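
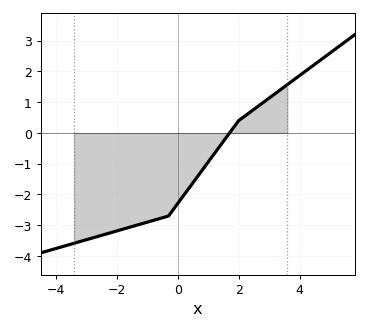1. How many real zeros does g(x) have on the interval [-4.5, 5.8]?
1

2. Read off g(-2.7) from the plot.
-3.39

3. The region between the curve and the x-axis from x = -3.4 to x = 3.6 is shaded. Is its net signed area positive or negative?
negative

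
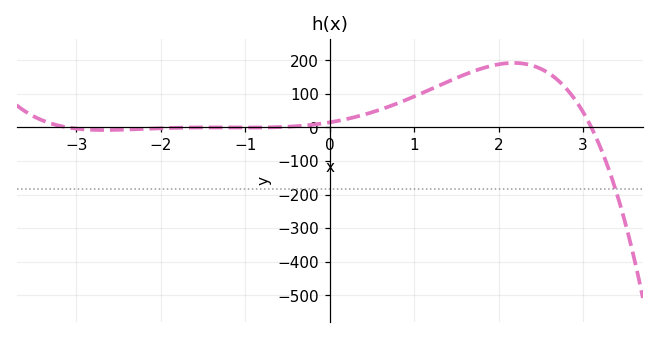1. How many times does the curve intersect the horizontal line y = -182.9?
1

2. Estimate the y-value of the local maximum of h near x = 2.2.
192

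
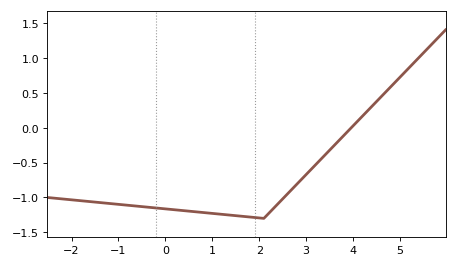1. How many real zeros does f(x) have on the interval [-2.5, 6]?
1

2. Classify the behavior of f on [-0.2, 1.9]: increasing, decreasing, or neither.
decreasing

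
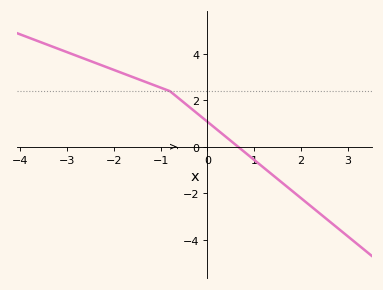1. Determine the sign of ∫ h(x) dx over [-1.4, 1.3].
positive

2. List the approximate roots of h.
0.656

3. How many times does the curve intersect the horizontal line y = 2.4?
1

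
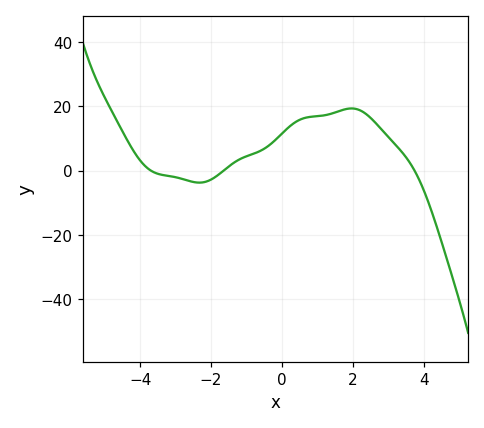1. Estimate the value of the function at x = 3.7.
0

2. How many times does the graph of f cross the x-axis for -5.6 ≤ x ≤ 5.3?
3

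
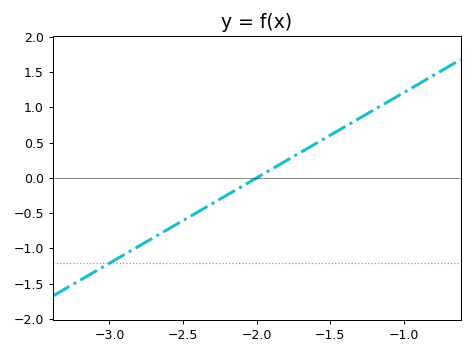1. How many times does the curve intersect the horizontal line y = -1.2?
1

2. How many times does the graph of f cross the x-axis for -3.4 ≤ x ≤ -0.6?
1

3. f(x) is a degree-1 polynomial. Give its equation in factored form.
y = 1.21(x + 2)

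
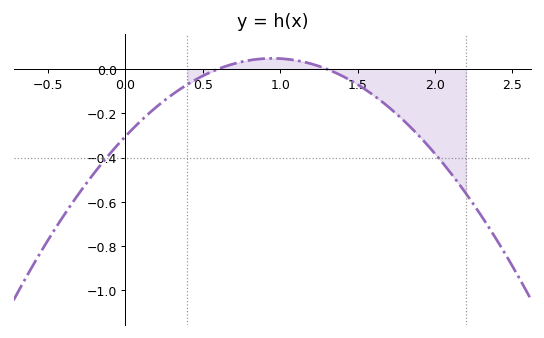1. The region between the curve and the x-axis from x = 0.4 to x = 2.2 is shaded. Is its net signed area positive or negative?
negative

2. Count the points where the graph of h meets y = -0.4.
2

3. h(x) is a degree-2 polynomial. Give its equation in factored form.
y = -0.39(x - 0.6)(x - 1.3)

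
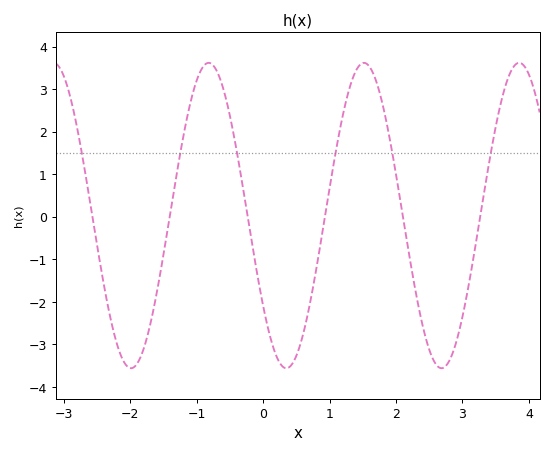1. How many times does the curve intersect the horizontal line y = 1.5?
6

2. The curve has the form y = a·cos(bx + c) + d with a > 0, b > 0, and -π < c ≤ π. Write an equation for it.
y = 3.59cos(2.7x + 2.2) + 0.03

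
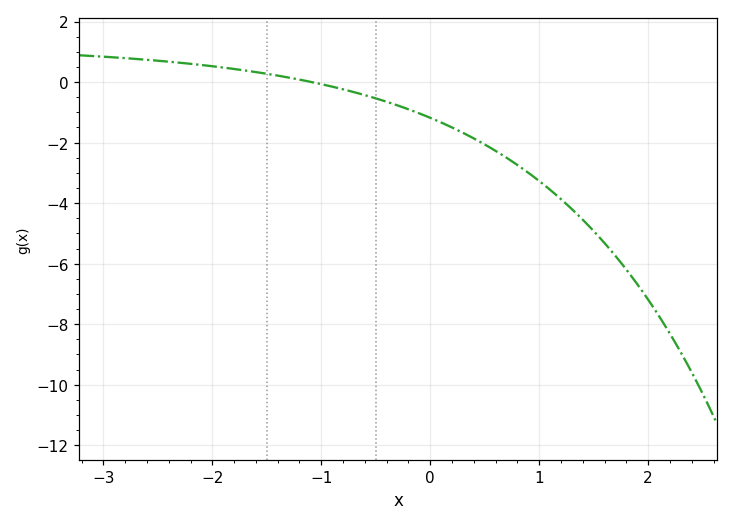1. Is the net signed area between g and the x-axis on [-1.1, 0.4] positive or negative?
negative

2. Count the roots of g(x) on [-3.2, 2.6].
1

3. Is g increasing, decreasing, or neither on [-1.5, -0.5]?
decreasing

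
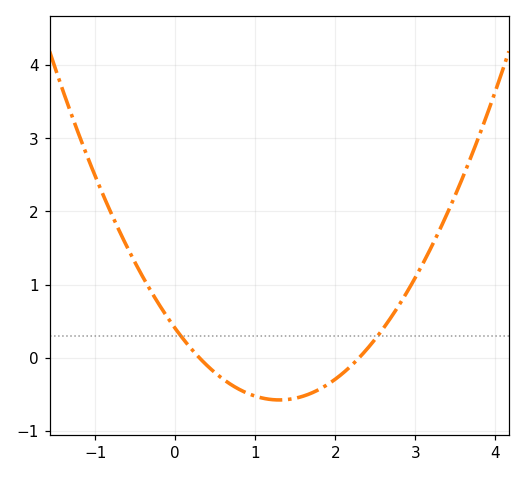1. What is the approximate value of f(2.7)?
0.6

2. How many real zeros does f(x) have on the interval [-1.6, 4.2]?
2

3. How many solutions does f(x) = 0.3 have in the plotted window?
2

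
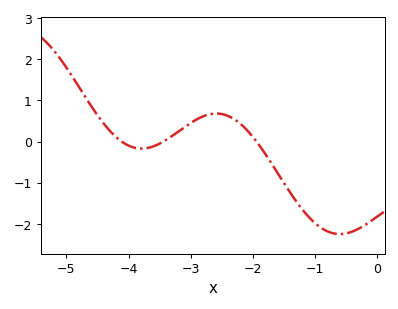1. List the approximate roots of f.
-4.1, -3.4, -1.9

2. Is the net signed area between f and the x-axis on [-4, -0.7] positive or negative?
negative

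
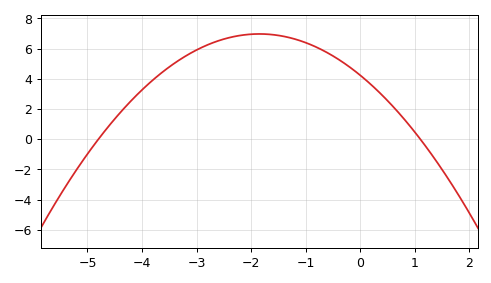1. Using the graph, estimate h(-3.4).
5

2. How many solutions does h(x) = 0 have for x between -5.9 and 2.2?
2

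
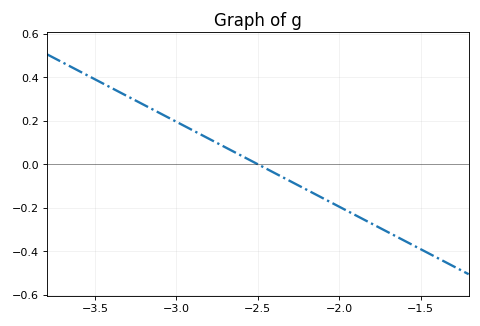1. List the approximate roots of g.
-2.5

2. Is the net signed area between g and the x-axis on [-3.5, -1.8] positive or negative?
positive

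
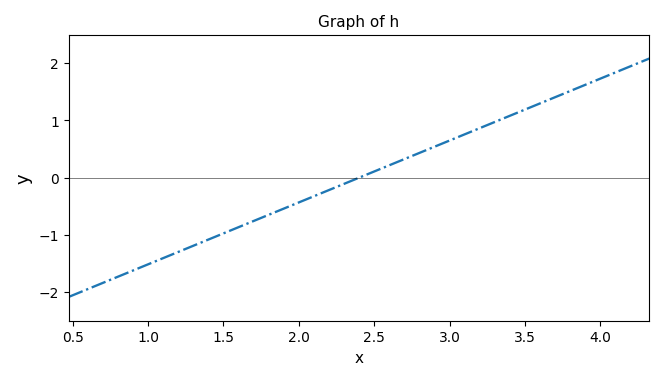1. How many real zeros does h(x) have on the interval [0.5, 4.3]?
1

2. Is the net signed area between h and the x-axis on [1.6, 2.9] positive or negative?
negative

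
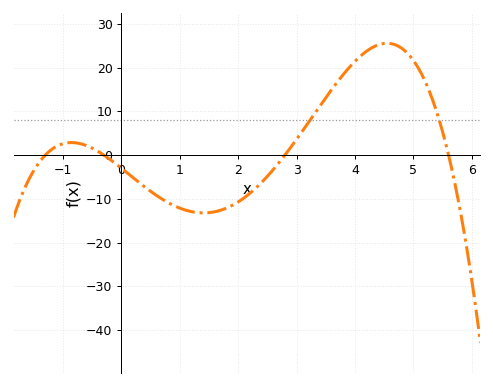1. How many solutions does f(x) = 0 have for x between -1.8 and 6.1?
4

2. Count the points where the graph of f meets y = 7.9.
2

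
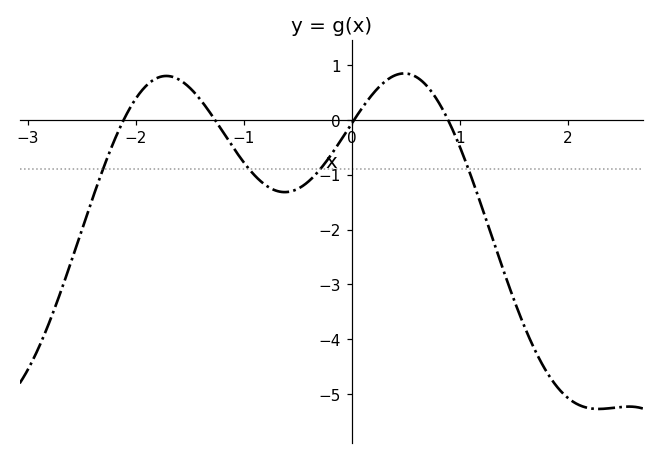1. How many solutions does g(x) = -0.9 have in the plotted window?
4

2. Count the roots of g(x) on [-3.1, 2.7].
4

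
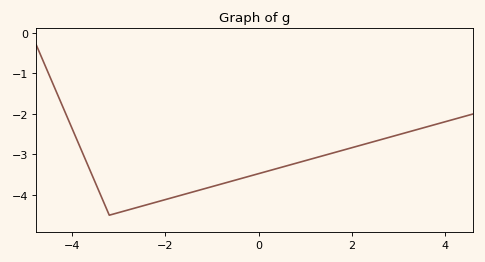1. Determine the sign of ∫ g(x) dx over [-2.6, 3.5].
negative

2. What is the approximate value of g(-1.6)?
-3.99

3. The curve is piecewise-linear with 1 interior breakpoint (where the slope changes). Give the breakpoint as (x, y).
(-3.2, -4.5)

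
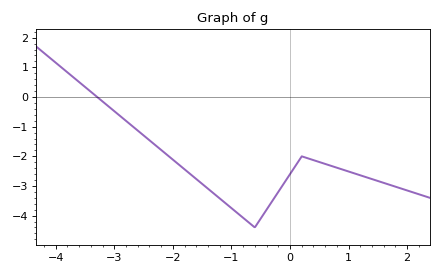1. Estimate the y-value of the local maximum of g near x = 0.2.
-2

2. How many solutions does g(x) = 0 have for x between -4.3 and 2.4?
1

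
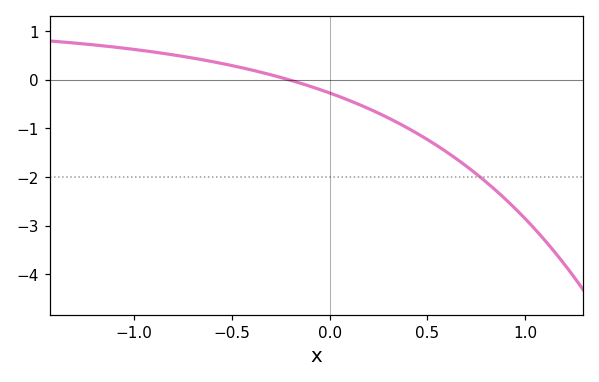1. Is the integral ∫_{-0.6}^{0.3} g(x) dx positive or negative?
negative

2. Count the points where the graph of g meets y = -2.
1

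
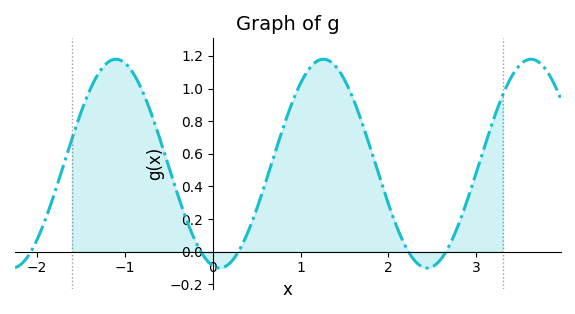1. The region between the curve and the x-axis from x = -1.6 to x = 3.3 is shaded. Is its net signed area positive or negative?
positive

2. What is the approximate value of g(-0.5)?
0.52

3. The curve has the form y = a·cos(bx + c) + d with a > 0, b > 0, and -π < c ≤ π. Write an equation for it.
y = 0.64cos(2.7x + 2.9) + 0.54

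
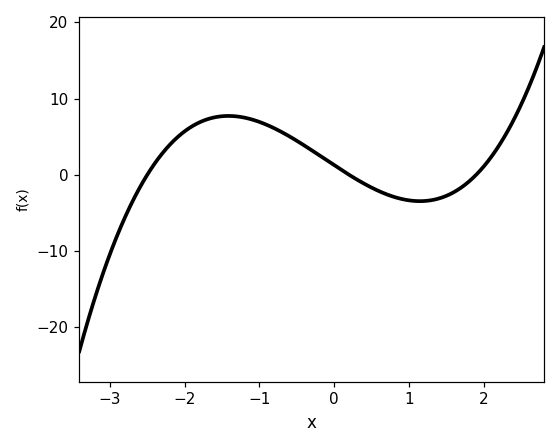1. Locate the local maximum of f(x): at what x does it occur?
-1.4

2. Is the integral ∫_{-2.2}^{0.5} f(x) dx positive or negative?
positive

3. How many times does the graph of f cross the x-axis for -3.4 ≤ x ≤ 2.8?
3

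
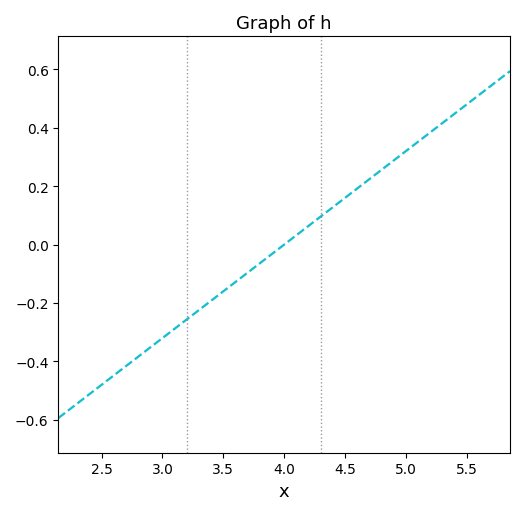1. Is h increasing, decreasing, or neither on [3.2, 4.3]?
increasing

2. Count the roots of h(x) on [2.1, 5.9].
1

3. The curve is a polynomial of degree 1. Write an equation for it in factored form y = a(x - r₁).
y = 0.32(x - 4)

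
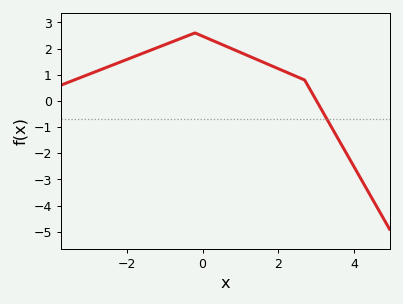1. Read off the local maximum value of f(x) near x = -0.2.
2.6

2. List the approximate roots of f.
3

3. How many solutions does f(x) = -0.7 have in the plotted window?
1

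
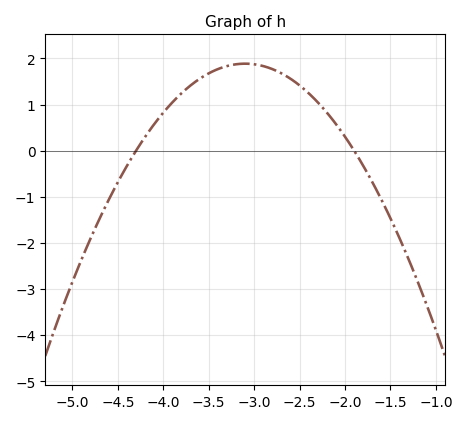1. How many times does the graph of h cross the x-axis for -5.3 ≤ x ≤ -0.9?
2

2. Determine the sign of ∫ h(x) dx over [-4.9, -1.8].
positive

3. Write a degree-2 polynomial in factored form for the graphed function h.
y = -1.31(x + 4.3)(x + 1.9)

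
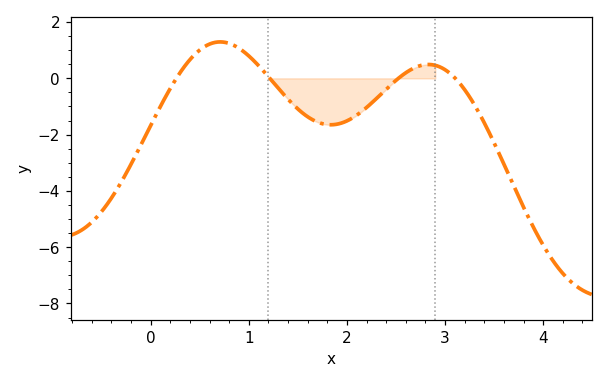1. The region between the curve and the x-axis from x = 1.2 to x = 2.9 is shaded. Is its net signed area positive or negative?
negative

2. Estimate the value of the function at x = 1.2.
0.057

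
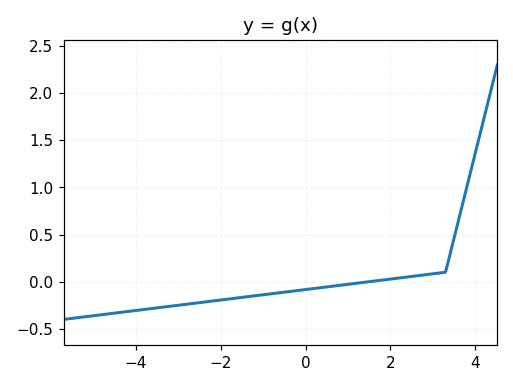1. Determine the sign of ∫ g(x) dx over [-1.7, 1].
negative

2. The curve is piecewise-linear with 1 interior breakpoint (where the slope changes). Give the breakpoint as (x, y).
(3.3, 0.1)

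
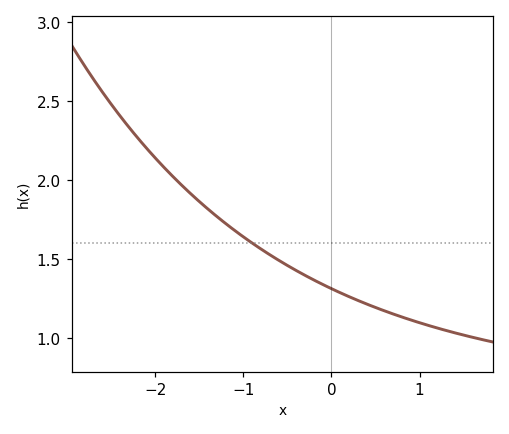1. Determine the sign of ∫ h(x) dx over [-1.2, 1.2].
positive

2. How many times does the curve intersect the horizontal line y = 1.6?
1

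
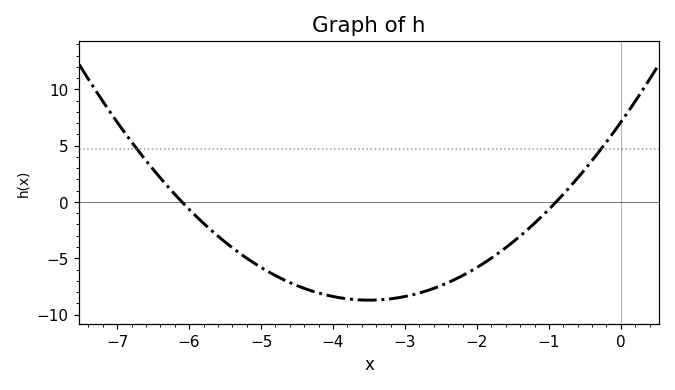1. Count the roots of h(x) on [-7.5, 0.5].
2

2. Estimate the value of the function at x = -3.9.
-8.5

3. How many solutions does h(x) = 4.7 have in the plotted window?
2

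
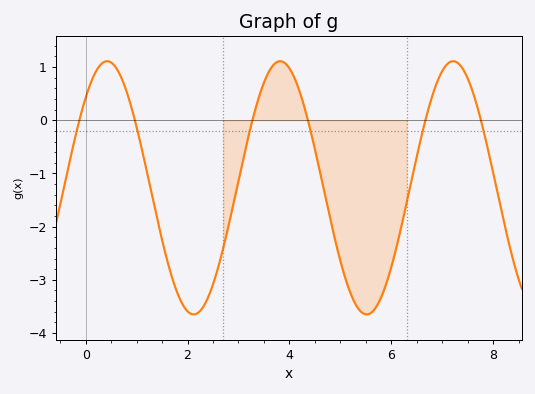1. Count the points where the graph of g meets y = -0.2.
6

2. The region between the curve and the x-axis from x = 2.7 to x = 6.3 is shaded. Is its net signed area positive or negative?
negative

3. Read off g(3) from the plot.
-1.13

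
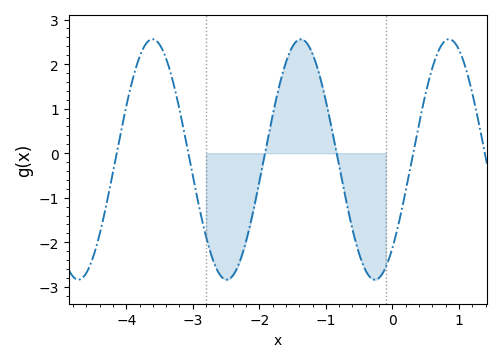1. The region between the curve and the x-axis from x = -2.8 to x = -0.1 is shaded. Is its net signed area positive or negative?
negative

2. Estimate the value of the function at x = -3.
-0.503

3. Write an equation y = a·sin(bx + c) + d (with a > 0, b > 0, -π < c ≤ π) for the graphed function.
y = 2.7sin(2.82x - 0.83) - 0.14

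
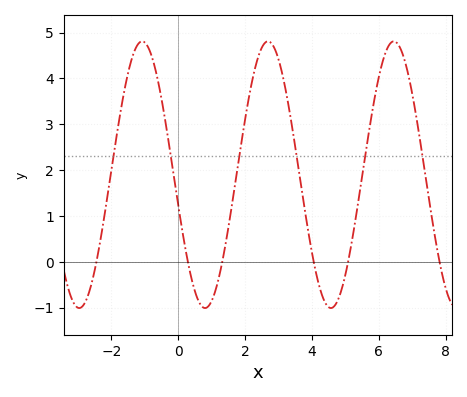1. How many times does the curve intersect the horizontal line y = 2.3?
6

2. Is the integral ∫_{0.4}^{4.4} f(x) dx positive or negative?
positive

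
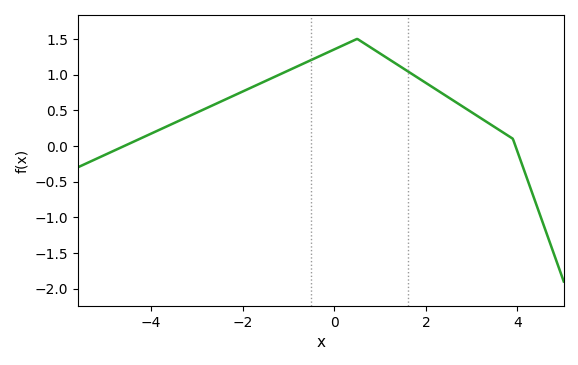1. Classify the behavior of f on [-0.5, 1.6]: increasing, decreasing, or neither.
neither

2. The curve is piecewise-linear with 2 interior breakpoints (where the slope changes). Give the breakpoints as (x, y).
(0.5, 1.5); (3.9, 0.1)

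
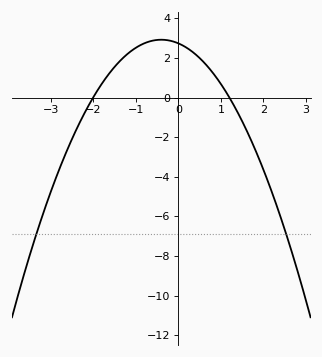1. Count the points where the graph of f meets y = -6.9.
2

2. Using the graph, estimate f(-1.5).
1.54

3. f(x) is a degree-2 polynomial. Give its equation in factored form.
y = -1.14(x + 2)(x - 1.2)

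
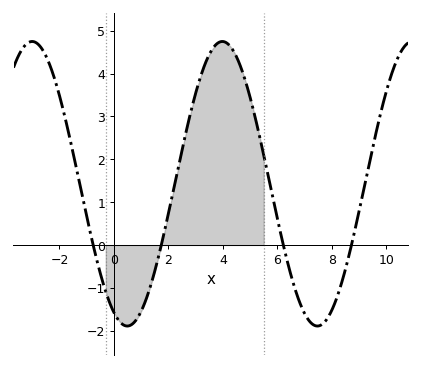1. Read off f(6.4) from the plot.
-0.463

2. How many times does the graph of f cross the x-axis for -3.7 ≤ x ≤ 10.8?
4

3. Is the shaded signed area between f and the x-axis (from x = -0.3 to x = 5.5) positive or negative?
positive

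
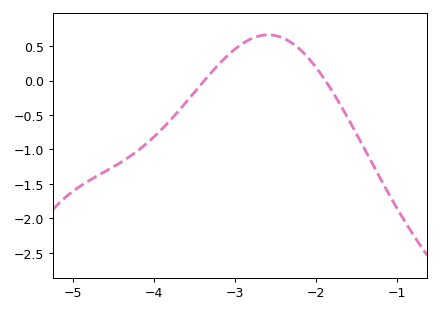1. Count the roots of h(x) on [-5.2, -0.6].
2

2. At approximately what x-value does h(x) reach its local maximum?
-2.59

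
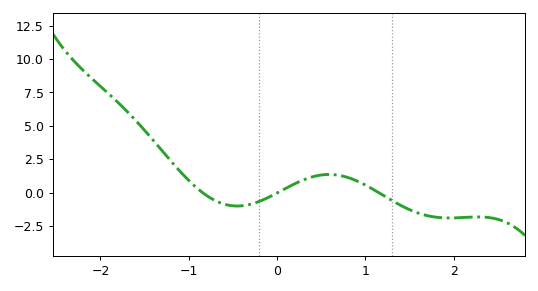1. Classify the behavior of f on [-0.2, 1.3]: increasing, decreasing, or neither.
neither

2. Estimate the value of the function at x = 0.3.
1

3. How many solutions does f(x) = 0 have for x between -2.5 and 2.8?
3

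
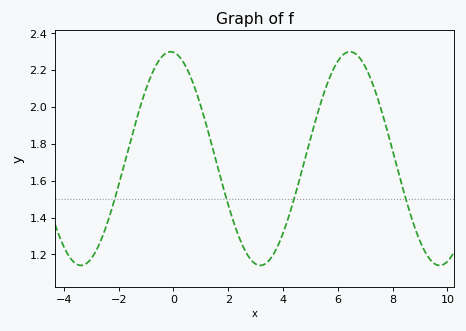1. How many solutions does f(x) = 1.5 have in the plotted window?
4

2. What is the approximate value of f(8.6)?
1.44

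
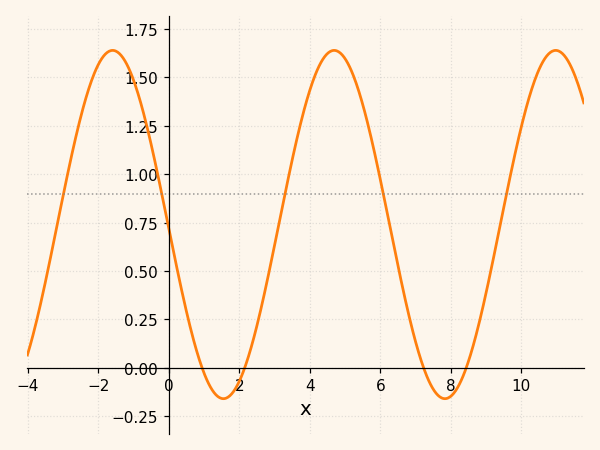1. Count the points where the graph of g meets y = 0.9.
5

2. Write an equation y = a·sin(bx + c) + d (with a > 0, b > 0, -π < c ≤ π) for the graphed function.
y = 0.9sin(1x - 3.12) + 0.74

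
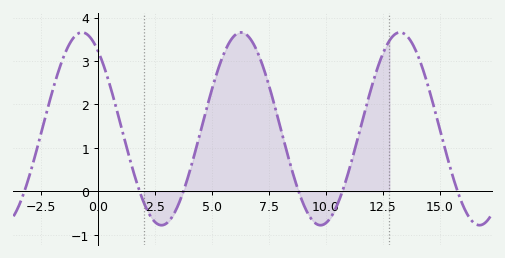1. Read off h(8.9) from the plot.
-0.1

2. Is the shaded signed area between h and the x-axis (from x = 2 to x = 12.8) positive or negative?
positive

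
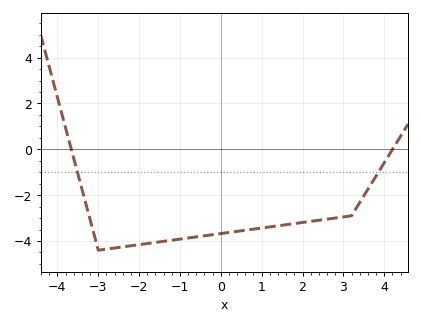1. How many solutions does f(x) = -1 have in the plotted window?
2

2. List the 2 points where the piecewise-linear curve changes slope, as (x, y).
(-3, -4.4); (3.2, -2.9)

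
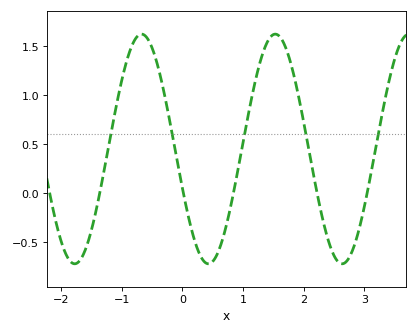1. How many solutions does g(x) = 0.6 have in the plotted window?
5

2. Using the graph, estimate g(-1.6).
-0.6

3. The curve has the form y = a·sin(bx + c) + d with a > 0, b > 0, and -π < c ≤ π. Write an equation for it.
y = 1.17sin(2.9x - 2.8) + 0.45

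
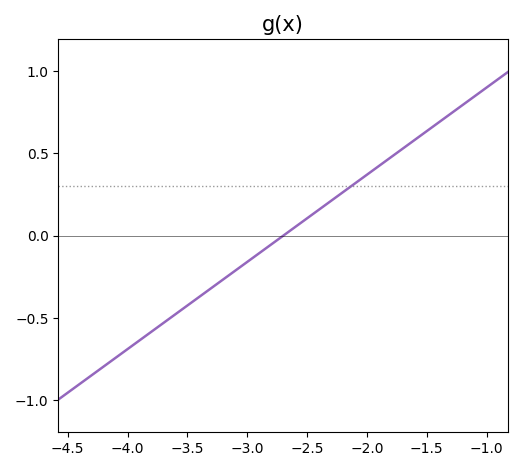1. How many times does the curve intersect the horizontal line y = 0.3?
1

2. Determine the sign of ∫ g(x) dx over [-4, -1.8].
negative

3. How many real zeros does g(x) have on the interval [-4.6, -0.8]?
1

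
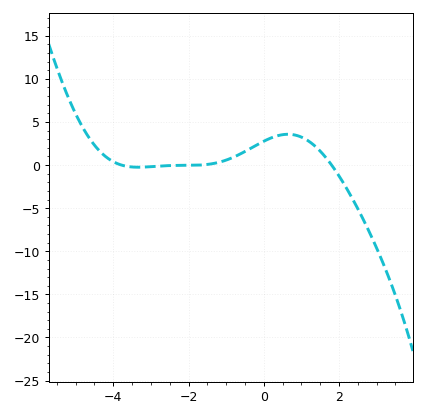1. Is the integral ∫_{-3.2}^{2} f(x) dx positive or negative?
positive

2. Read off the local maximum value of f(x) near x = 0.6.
3.57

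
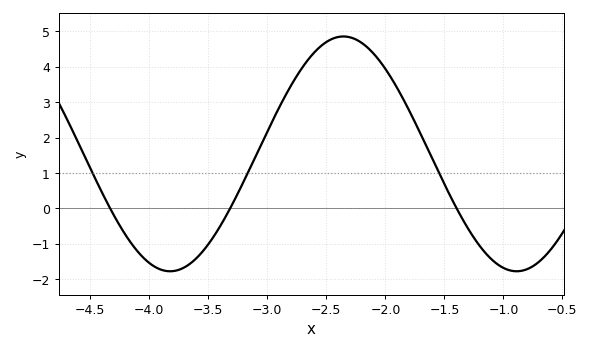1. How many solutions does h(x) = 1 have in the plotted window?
3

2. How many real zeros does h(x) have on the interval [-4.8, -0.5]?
3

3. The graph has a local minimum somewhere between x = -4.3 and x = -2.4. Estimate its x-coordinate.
-3.82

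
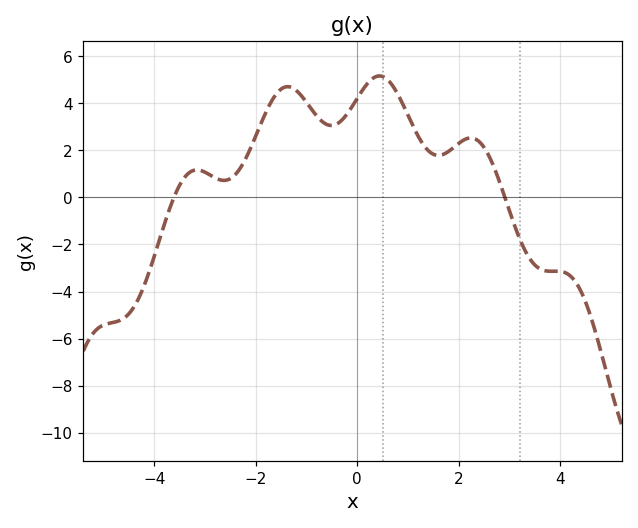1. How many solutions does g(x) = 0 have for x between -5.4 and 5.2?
2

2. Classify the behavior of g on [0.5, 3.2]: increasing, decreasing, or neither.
neither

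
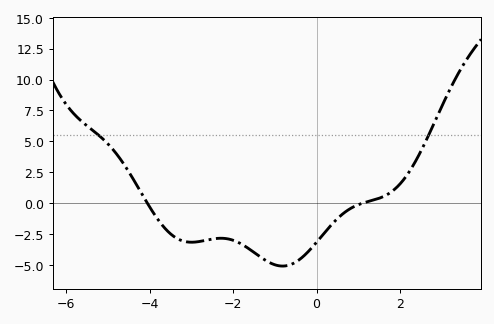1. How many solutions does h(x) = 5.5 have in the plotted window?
2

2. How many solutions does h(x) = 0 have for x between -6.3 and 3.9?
2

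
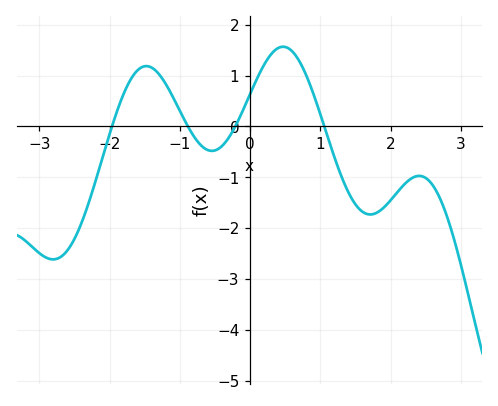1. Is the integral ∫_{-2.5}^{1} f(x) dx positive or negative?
positive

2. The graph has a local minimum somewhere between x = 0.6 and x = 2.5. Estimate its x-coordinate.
1.71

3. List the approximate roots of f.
-1.96, -0.885, -0.21, 1.06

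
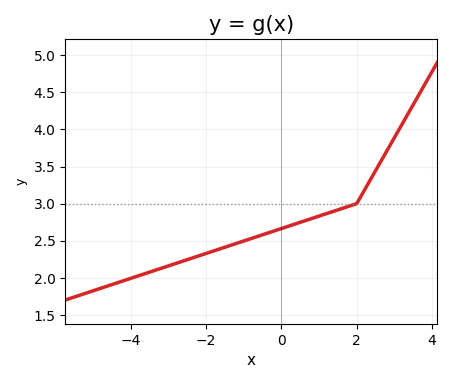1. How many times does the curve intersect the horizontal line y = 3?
1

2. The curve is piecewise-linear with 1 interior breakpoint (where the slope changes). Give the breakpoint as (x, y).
(2, 3)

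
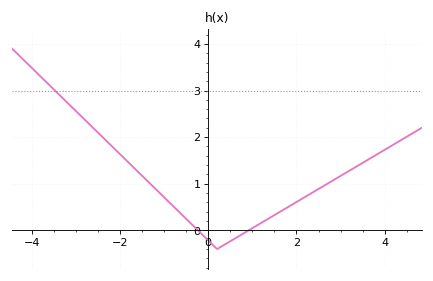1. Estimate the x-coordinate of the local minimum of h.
0.201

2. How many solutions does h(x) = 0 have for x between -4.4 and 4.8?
2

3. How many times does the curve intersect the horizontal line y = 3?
1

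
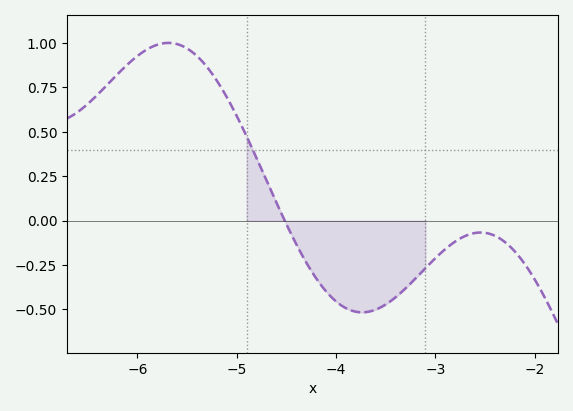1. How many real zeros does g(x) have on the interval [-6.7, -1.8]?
1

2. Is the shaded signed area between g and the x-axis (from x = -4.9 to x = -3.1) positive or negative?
negative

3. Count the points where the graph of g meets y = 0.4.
1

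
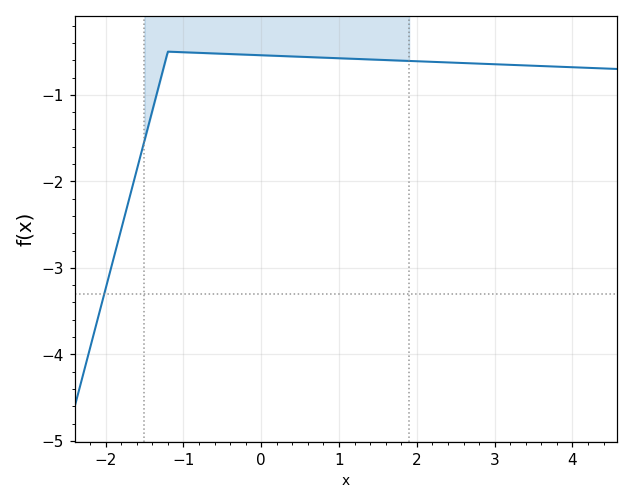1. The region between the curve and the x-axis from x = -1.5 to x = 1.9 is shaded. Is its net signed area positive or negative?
negative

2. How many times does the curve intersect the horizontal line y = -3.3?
1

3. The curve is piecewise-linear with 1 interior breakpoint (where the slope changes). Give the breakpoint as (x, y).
(-1.2, -0.5)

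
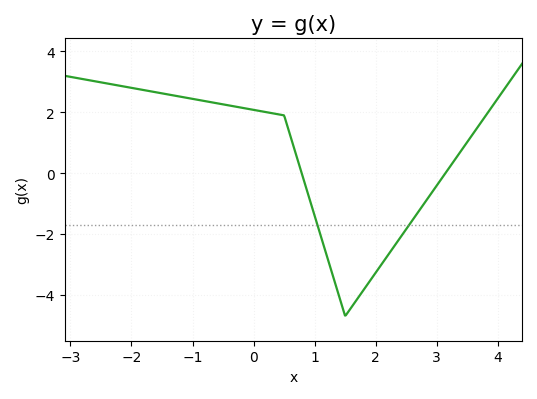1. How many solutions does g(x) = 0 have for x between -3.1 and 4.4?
2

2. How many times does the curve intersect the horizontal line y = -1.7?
2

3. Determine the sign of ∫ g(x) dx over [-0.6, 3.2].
negative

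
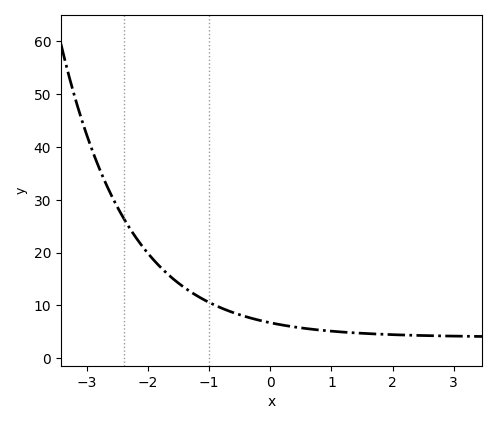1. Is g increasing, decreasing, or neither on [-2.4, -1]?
decreasing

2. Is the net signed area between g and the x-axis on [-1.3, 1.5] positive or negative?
positive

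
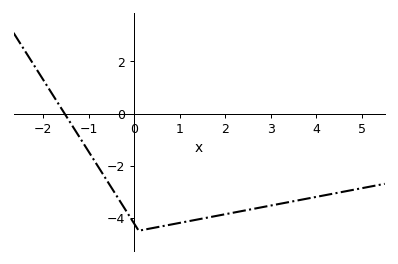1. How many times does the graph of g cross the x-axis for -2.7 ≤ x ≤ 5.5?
1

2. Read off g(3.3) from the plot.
-3.4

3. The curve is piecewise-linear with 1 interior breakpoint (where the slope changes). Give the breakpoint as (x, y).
(0.1, -4.5)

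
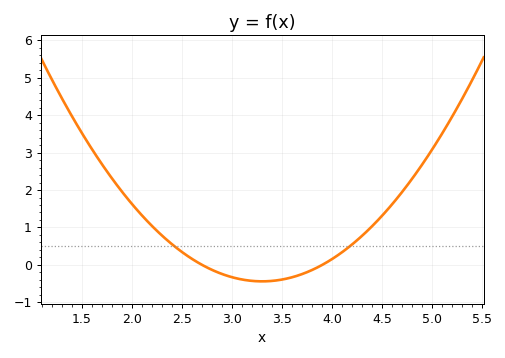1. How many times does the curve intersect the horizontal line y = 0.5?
2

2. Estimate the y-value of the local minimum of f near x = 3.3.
-0.439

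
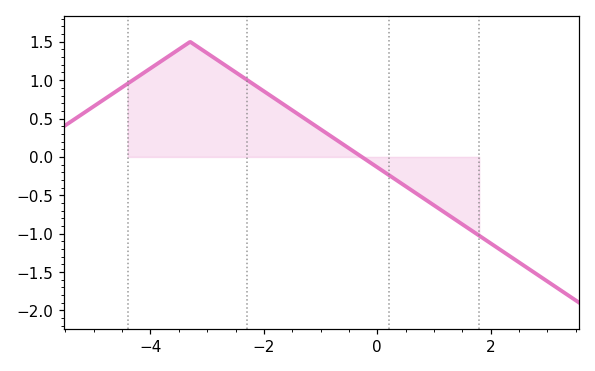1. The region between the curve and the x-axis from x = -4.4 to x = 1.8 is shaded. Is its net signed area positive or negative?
positive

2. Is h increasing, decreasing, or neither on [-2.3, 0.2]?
decreasing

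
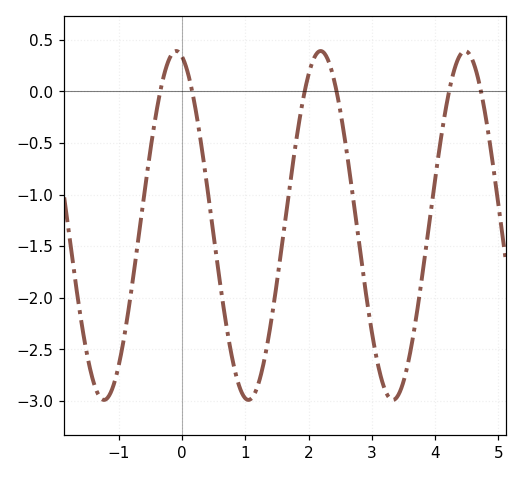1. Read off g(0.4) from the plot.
-0.95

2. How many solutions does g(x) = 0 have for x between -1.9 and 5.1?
6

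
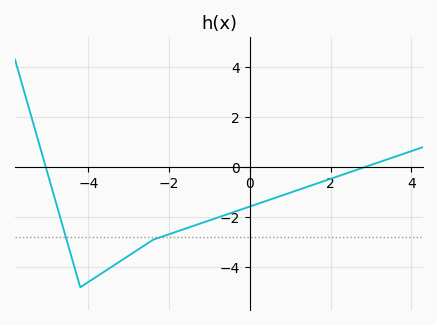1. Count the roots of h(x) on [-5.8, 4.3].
2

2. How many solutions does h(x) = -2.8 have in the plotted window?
2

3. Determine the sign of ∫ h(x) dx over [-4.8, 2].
negative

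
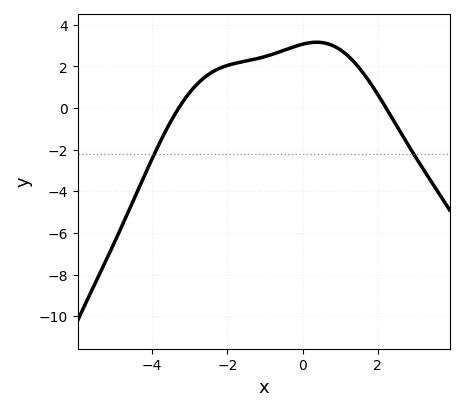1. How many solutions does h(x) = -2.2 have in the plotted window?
2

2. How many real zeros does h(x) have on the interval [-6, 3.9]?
2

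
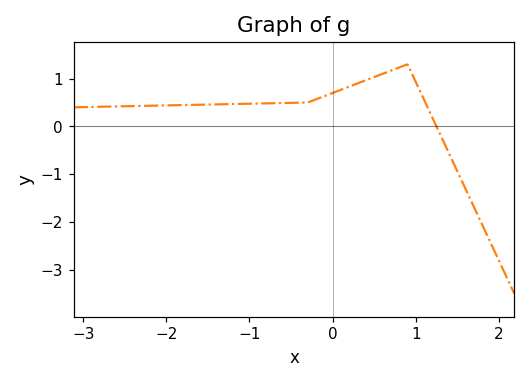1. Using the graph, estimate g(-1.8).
0.4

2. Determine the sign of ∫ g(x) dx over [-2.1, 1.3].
positive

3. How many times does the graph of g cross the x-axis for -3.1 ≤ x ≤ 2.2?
1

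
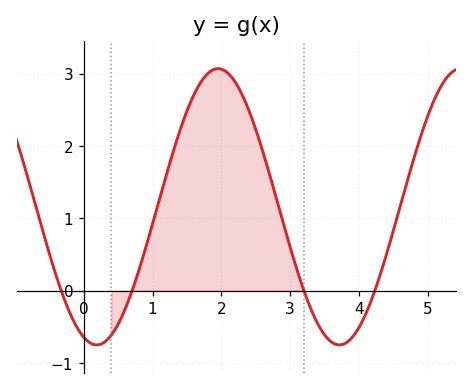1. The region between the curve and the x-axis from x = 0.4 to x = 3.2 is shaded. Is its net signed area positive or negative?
positive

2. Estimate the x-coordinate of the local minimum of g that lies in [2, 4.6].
3.72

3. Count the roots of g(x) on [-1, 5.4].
4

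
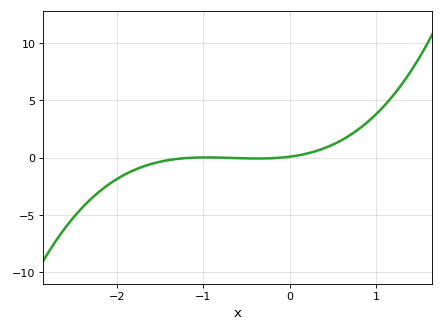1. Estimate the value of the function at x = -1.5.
-0.5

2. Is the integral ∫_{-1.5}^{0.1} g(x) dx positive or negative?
negative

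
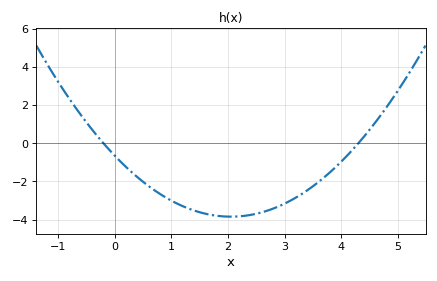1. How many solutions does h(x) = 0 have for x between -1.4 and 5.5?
2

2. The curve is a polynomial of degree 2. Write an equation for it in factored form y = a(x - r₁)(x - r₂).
y = 0.76(x + 0.2)(x - 4.3)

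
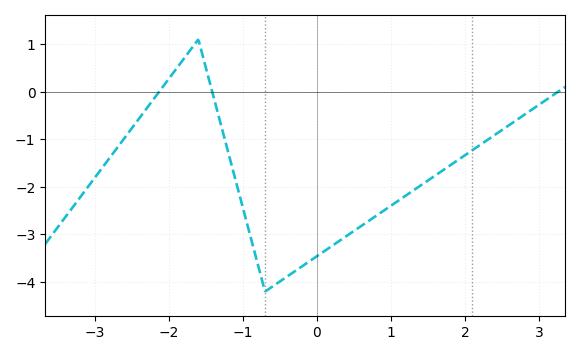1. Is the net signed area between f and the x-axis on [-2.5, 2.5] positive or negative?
negative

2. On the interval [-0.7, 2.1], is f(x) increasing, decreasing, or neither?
increasing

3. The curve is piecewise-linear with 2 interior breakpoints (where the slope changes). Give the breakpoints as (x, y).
(-1.6, 1.1); (-0.7, -4.2)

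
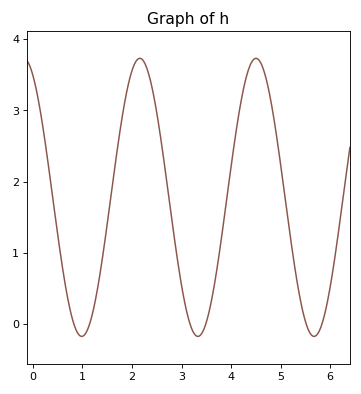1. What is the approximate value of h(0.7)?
0.4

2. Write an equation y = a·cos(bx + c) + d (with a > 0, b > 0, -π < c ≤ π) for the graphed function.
y = 1.95cos(2.7x + 0.5) + 1.78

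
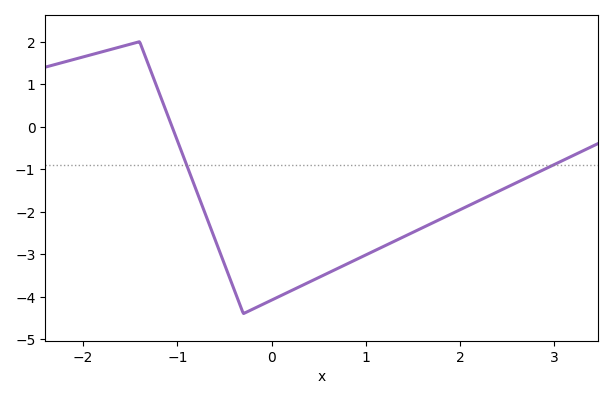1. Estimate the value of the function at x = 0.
-4.08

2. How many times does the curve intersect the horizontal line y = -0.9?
2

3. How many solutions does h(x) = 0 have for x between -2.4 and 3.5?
1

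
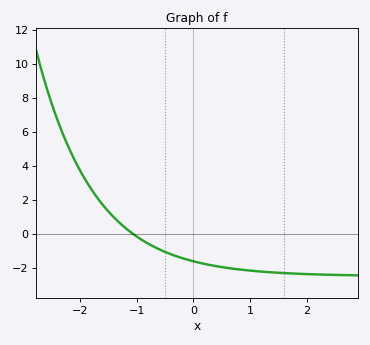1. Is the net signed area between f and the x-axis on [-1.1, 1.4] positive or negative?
negative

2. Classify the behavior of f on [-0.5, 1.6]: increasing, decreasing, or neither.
decreasing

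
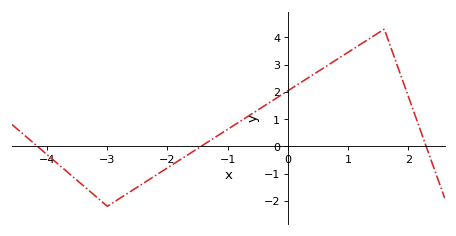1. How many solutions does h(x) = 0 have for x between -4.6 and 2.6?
3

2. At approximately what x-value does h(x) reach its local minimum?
-3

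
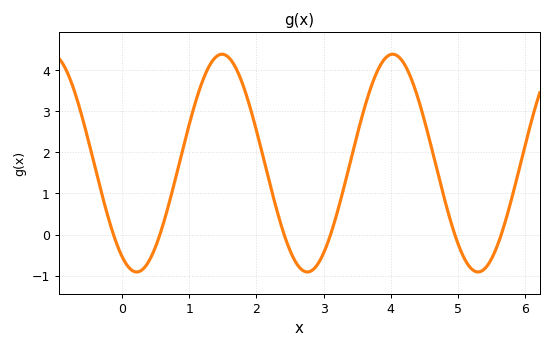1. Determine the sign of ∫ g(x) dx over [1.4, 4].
positive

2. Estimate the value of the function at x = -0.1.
-0.147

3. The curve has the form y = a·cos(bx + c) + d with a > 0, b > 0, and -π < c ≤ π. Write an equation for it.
y = 2.65cos(2.47x + 2.61) + 1.74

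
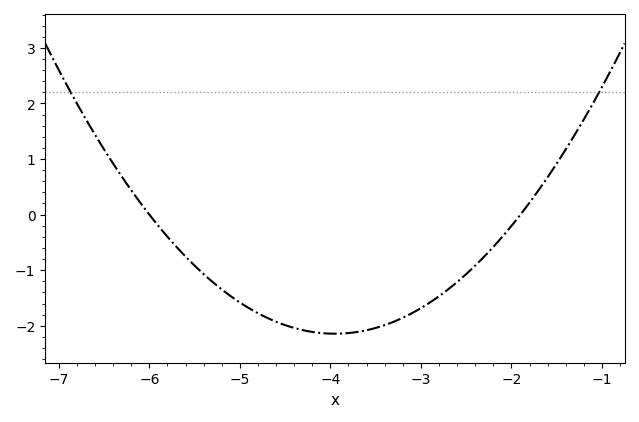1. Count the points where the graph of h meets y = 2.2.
2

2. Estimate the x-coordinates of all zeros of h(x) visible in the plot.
-6, -1.9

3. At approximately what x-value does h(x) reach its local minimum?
-4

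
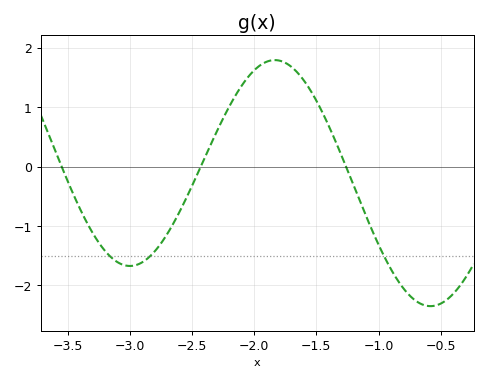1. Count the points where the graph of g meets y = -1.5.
3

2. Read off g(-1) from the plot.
-1.32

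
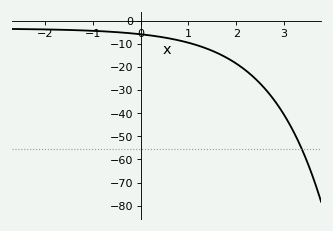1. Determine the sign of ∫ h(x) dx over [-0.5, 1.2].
negative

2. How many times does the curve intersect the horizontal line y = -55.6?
1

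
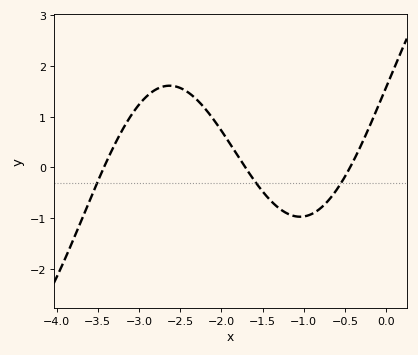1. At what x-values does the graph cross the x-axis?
-3.4, -1.7, -0.4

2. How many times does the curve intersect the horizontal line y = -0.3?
3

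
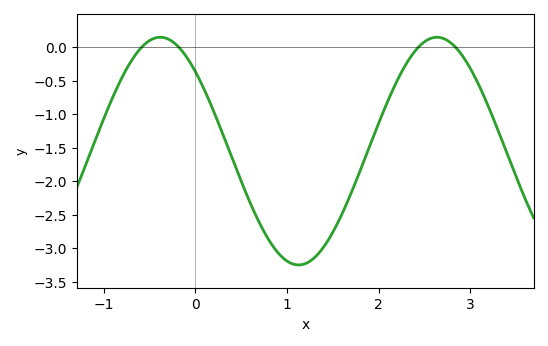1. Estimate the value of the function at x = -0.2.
0.05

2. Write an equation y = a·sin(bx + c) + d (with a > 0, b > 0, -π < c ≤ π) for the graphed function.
y = 1.7sin(2.1x + 2.4) - 1.55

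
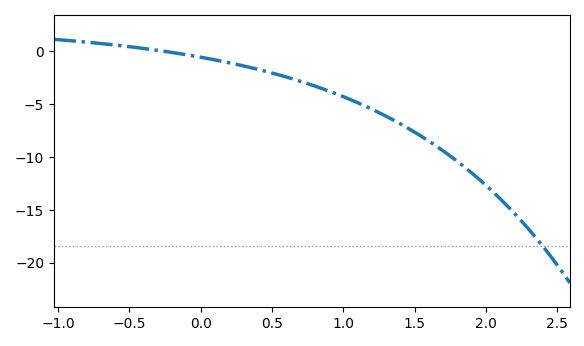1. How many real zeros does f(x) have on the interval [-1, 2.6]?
1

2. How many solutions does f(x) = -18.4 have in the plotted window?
1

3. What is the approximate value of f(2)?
-12.5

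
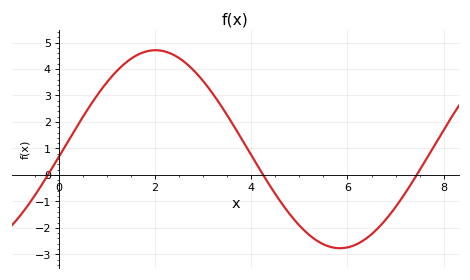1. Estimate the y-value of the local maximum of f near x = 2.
4.7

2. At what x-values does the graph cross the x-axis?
-0.2, 4.2, 7.4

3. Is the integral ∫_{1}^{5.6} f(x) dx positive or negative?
positive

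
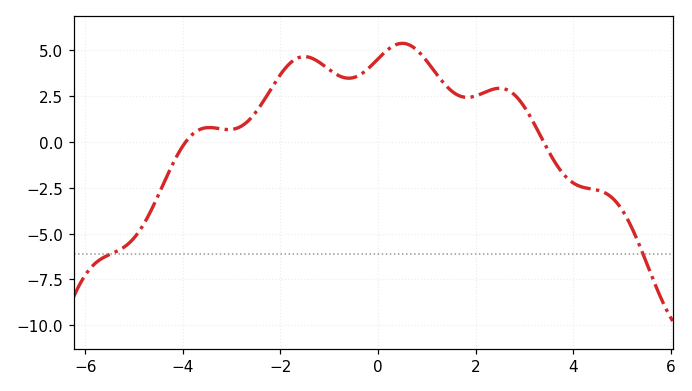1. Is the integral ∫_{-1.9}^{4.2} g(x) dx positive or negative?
positive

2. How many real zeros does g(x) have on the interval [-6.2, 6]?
2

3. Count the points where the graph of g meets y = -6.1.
2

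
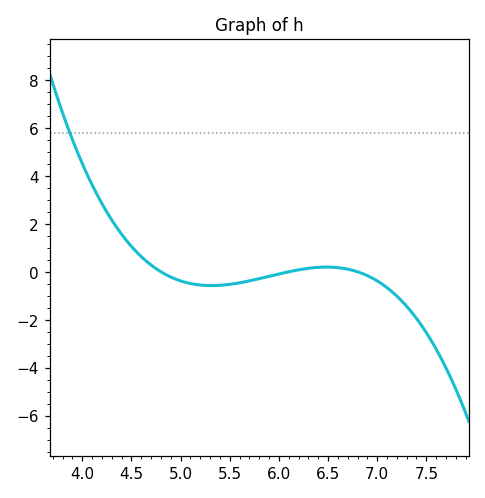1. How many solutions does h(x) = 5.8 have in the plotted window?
1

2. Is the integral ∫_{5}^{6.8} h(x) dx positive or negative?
negative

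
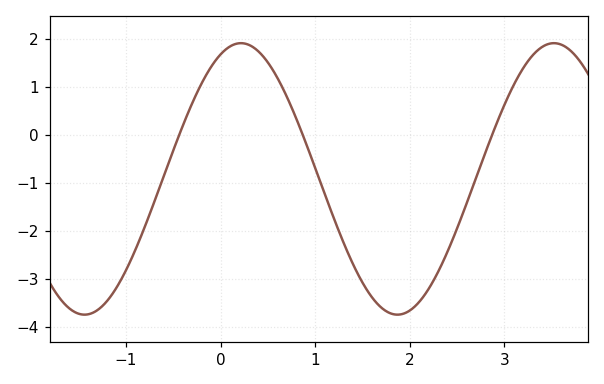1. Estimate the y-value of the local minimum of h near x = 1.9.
-3.7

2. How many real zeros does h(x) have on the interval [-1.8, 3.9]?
3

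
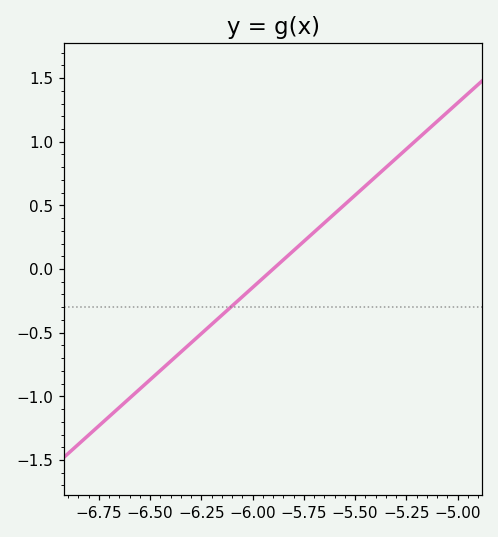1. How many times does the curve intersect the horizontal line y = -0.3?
1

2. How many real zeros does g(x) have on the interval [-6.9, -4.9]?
1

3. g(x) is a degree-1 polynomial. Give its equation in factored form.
y = 1.45(x + 5.9)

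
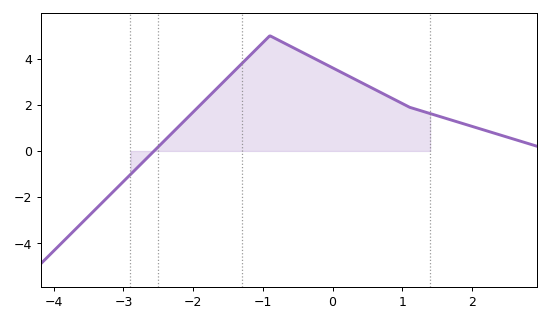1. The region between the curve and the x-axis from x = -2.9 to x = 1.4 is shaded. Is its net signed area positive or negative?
positive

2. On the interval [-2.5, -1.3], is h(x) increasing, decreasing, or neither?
increasing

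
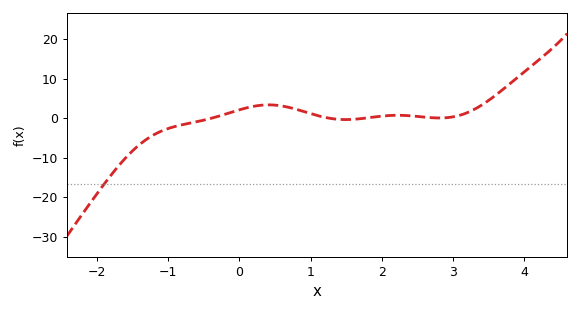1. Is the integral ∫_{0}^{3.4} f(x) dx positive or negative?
positive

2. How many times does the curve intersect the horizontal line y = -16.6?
1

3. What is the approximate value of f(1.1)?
0.623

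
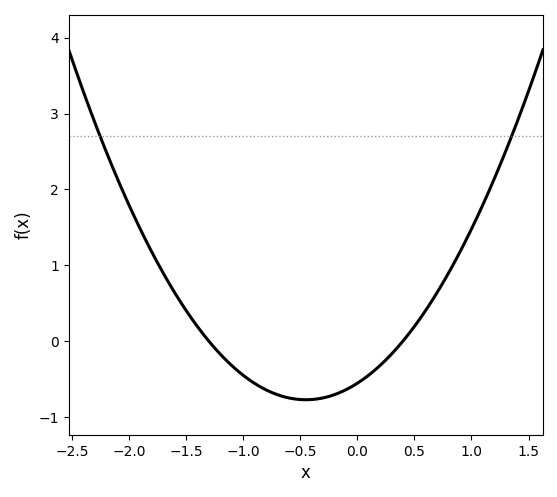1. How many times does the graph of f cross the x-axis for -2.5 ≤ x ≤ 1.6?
2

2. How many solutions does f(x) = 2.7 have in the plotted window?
2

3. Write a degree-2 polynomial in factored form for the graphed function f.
y = 1.07(x + 1.3)(x - 0.4)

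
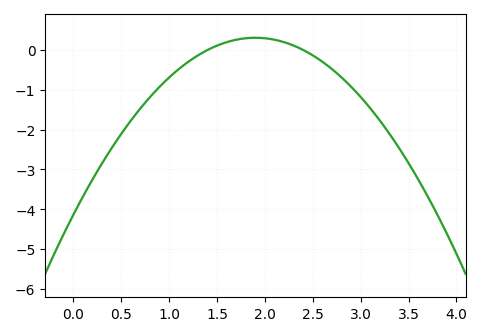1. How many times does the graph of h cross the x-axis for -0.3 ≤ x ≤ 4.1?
2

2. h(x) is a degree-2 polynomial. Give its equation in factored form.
y = -1.23(x - 1.4)(x - 2.4)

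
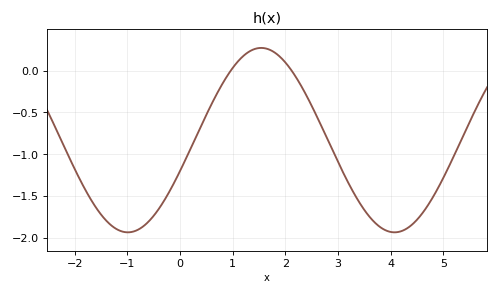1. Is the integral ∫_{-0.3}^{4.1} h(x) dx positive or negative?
negative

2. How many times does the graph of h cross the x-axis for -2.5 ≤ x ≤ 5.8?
2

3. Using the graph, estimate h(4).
-1.93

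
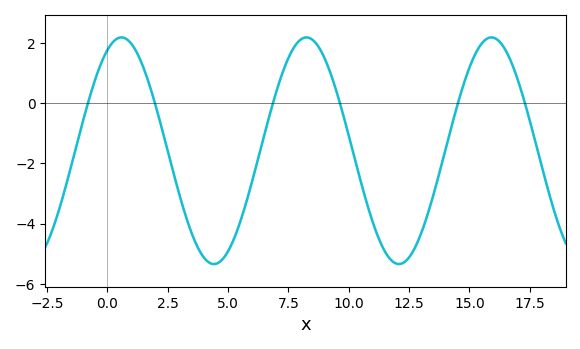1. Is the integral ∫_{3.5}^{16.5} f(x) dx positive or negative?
negative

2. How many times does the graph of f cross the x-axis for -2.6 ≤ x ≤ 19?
6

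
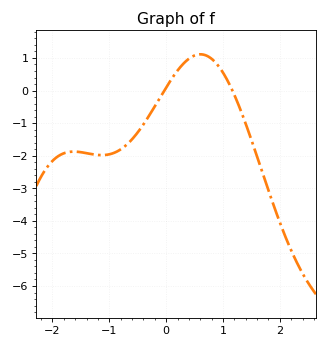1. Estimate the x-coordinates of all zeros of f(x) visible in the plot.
0, 1.2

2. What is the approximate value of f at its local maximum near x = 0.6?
1.1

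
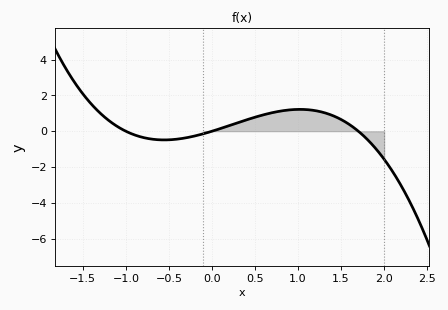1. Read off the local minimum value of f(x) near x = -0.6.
-0.485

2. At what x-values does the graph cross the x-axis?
-1, 0, 1.7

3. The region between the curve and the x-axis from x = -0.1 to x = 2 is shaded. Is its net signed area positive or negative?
positive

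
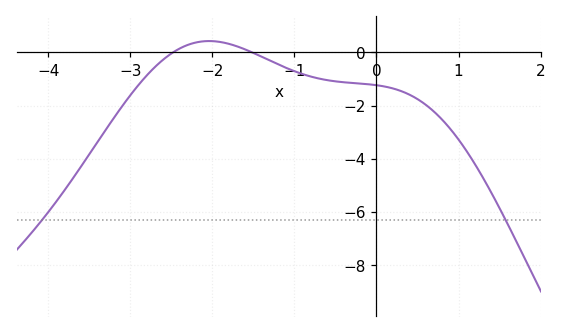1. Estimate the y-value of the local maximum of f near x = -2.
0.43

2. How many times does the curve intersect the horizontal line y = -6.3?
2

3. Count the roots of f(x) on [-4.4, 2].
2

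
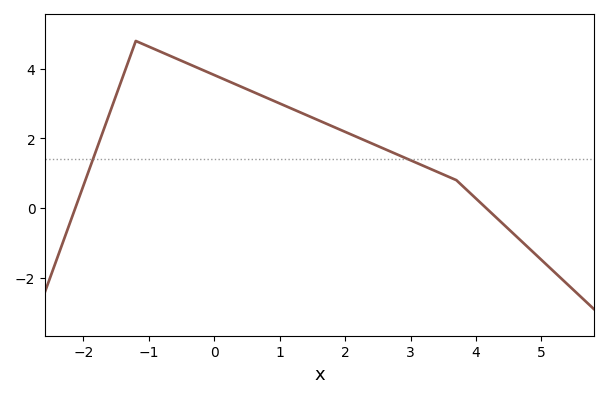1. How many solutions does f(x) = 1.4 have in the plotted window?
2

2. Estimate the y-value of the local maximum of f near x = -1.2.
4.8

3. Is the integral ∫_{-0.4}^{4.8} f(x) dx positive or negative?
positive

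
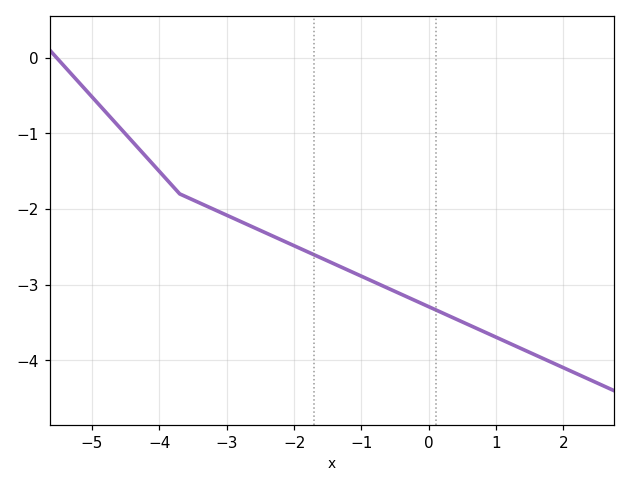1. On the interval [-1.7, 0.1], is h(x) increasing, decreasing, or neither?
decreasing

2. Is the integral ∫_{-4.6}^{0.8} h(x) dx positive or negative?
negative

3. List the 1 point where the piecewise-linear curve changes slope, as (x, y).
(-3.7, -1.8)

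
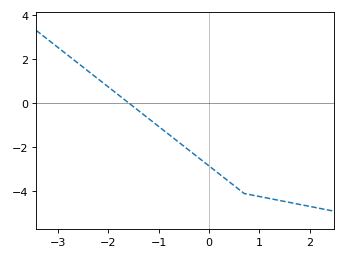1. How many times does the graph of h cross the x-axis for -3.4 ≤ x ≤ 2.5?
1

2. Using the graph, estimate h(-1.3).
-0.6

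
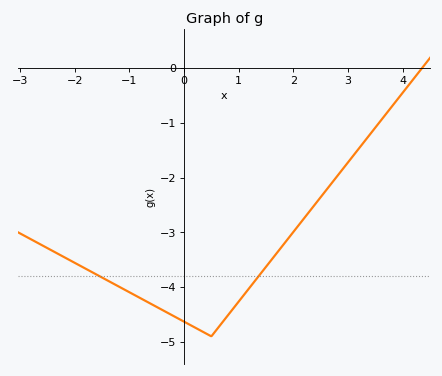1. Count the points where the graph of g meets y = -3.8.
2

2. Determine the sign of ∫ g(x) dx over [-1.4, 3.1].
negative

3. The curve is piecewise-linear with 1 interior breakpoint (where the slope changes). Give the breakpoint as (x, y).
(0.5, -4.9)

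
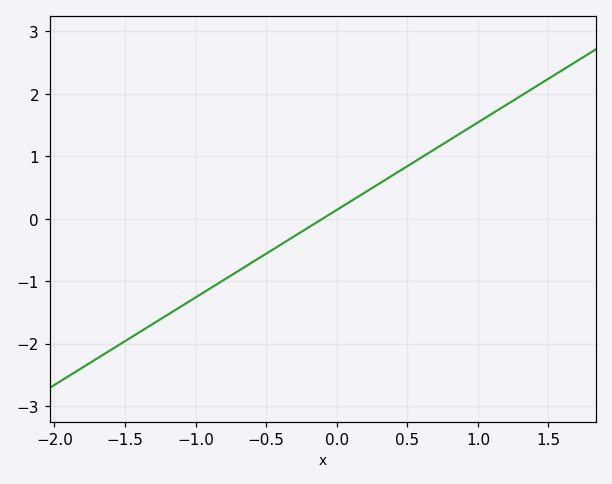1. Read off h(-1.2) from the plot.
-1.54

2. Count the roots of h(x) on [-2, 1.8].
1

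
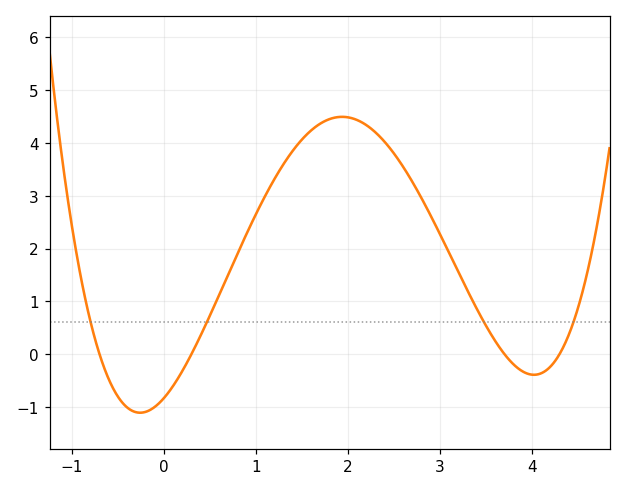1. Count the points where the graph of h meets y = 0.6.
4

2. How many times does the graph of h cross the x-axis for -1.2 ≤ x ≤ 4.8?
4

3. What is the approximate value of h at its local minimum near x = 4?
-0.4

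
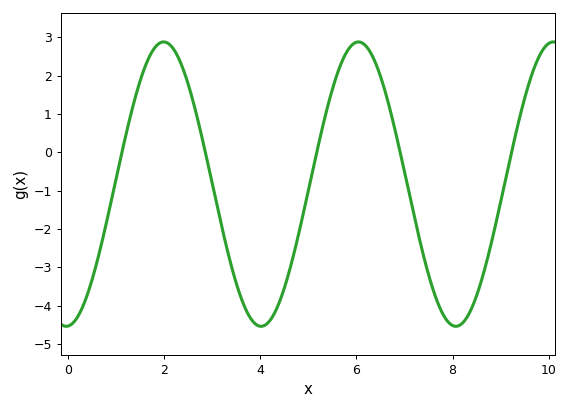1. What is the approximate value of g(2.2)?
2.68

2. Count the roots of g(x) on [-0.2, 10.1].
5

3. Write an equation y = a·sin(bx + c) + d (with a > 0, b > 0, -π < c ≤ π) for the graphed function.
y = 3.71sin(1.55x - 1.51) - 0.83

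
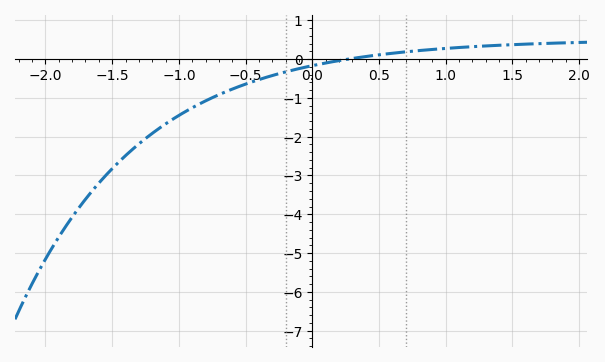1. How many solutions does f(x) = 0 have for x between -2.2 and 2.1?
1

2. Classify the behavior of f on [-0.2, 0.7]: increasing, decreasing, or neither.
increasing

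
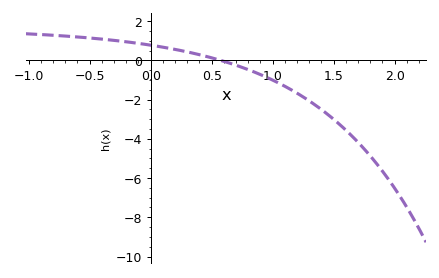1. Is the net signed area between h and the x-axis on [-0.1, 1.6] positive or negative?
negative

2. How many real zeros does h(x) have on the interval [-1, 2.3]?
1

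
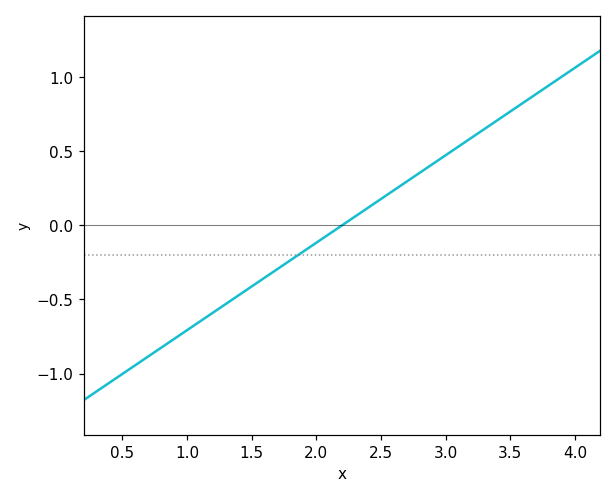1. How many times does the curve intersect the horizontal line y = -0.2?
1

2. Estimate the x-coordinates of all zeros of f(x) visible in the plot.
2.2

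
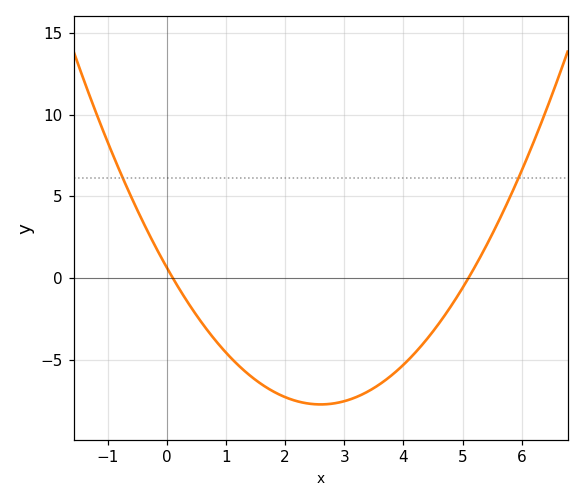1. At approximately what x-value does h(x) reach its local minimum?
2.6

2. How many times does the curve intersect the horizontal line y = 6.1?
2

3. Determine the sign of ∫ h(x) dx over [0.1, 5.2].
negative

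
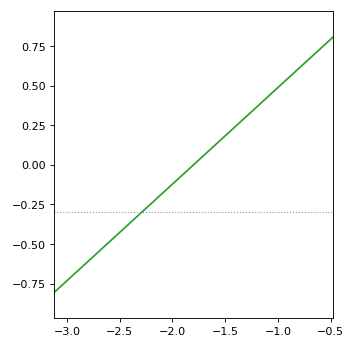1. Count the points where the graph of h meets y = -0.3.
1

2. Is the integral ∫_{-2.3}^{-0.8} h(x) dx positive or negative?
positive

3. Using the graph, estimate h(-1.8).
0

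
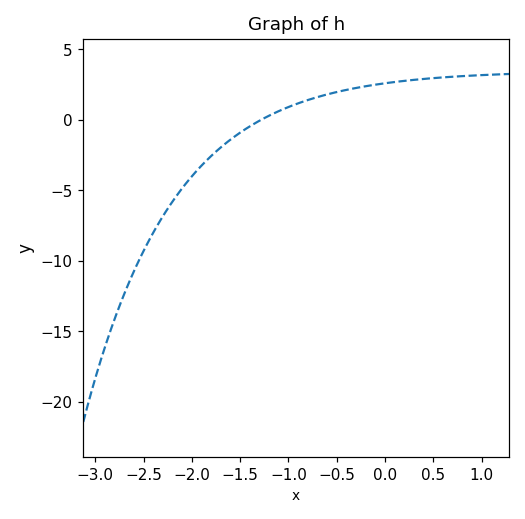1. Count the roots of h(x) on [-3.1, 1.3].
1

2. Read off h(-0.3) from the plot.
2.5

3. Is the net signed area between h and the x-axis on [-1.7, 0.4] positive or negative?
positive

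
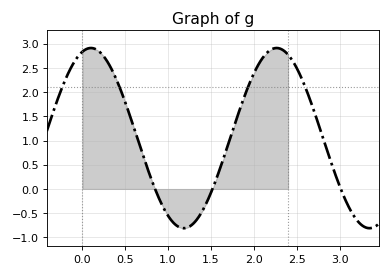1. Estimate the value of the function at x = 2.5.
2.5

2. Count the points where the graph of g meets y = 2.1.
4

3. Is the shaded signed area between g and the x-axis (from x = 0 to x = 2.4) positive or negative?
positive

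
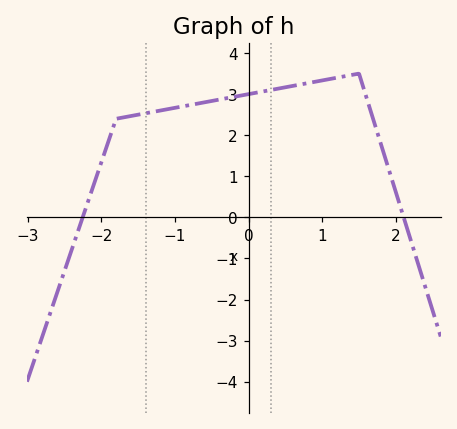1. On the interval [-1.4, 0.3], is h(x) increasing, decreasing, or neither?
increasing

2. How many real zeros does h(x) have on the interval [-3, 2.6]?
2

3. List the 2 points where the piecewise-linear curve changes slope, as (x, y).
(-1.8, 2.4); (1.5, 3.5)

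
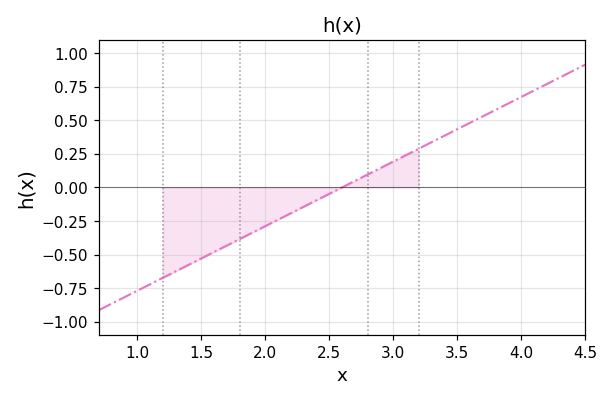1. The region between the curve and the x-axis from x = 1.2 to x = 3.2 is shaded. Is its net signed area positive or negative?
negative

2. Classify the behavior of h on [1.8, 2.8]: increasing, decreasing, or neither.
increasing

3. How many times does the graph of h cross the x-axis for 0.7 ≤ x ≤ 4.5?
1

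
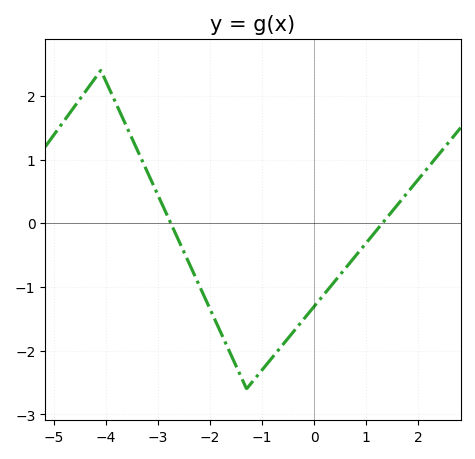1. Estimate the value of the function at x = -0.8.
-2.1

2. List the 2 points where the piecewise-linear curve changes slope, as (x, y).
(-4.1, 2.4); (-1.3, -2.6)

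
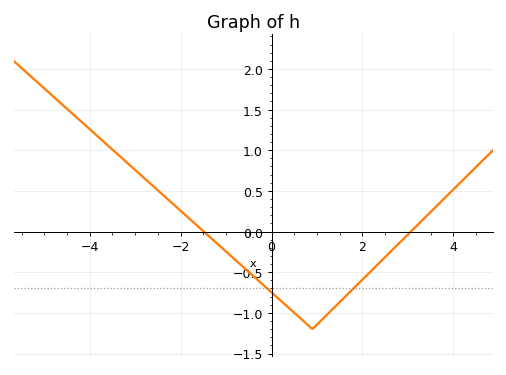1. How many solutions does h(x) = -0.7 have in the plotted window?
2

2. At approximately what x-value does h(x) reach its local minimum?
0.8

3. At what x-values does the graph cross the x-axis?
-1.4, 3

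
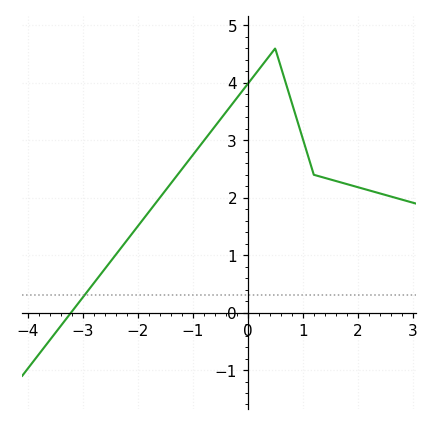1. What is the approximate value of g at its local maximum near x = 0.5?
4.6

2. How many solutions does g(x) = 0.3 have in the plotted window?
1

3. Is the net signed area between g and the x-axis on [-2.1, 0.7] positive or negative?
positive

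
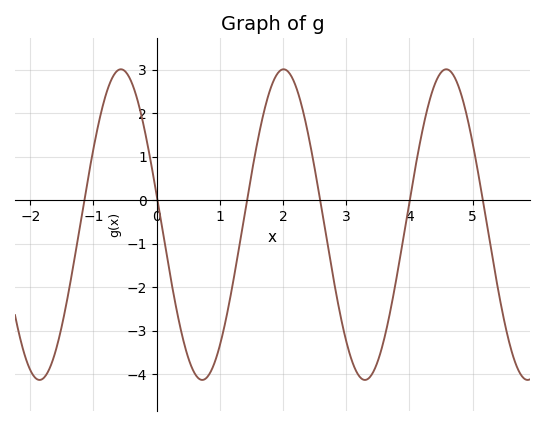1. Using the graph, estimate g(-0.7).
2.8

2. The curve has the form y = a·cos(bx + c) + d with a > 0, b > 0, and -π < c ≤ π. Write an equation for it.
y = 3.57cos(2.4x + 1.4) - 0.56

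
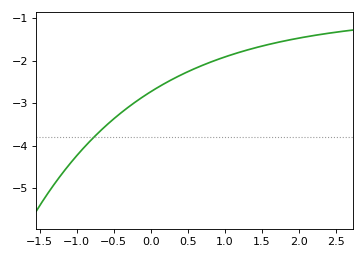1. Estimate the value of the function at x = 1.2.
-1.8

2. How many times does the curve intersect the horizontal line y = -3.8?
1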